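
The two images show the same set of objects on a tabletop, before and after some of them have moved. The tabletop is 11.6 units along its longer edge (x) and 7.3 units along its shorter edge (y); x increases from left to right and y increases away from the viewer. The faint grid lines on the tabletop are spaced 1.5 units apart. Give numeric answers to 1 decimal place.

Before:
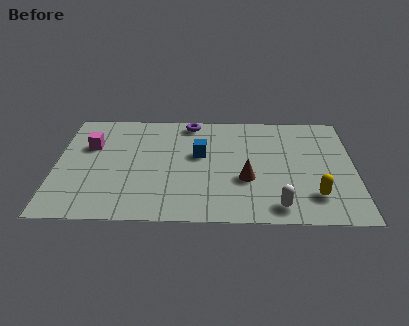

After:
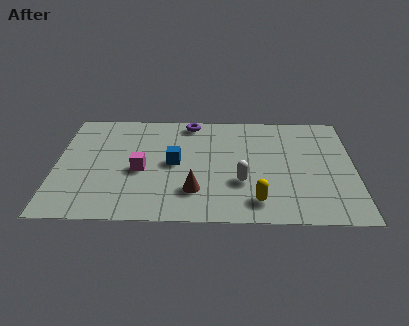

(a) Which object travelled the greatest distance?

the magenta cube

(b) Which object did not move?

the purple torus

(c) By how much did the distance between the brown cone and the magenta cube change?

-4.0

The distance was about 6.5 in the first image and 2.5 in the second, so they moved 4.0 units closer together.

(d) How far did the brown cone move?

2.2

From (7.4, 2.7) to (5.4, 1.9), the brown cone covered √(2.0² + 0.8²) ≈ 2.2 units.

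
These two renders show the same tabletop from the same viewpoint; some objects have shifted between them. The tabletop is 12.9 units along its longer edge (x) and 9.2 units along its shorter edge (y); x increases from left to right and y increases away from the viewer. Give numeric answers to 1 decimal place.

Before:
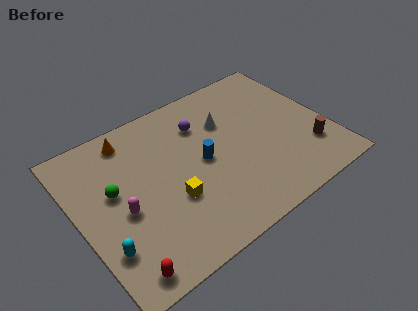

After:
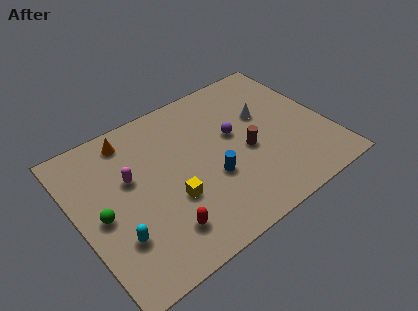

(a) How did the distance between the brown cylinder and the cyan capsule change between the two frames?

-3.6

The distance was about 10.7 in the first image and 7.1 in the second, so they moved 3.6 units closer together.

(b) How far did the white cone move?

2.0

The white cone was near (8.0, 6.3) before and (9.9, 5.7) after, so it travelled √(1.9² + 0.6²) ≈ 2.0 units.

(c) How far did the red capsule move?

2.5

The red capsule was near (1.4, 1.0) before and (3.7, 1.9) after, so it travelled √(2.3² + 0.9²) ≈ 2.5 units.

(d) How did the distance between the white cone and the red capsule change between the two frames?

-1.2

They were about 8.5 units apart before and 7.3 after — 1.2 units closer together.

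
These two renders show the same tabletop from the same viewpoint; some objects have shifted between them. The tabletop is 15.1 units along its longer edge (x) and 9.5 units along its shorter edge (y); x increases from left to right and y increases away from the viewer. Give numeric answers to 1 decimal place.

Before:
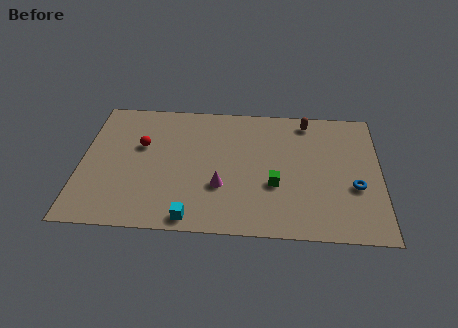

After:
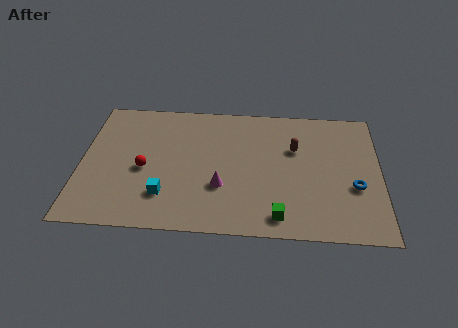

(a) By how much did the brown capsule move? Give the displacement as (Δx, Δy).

(-0.6, -2.1)

From the two frames, the brown capsule sits at roughly (11.4, 8.3) before and (10.8, 6.2) after.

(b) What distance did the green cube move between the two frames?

2.2

From (9.8, 3.5) to (10.0, 1.3), the green cube covered √(0.2² + 2.2²) ≈ 2.2 units.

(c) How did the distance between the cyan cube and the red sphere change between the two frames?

-3.6

Before: roughly 5.7 units apart; after: 2.1. That's 3.6 units closer together.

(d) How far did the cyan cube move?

2.1

The cyan cube moved from about (5.7, 0.9) to (4.3, 2.4), a distance of √(1.4² + 1.5²) ≈ 2.1.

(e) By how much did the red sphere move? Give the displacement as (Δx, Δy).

(0.2, -1.7)

The red sphere was at about (3.0, 5.9) and moved to about (3.2, 4.2).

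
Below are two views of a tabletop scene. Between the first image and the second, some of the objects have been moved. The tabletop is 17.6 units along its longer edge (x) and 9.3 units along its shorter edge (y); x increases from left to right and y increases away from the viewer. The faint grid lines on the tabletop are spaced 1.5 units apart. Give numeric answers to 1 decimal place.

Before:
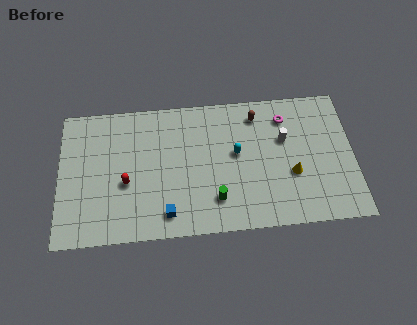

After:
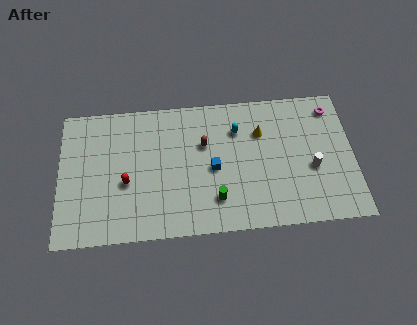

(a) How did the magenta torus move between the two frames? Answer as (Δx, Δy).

(2.8, 0.4)

From the two frames, the magenta torus sits at roughly (13.6, 7.4) before and (16.4, 7.8) after.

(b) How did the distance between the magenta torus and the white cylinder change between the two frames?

+2.7

They were about 1.5 units apart before and 4.2 after — 2.7 units further apart.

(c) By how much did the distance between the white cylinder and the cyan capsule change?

+2.3

The distance was about 3.0 in the first image and 5.3 in the second, so they moved 2.3 units further apart.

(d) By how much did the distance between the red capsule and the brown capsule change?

-3.6

Before: roughly 8.8 units apart; after: 5.2. That's 3.6 units closer together.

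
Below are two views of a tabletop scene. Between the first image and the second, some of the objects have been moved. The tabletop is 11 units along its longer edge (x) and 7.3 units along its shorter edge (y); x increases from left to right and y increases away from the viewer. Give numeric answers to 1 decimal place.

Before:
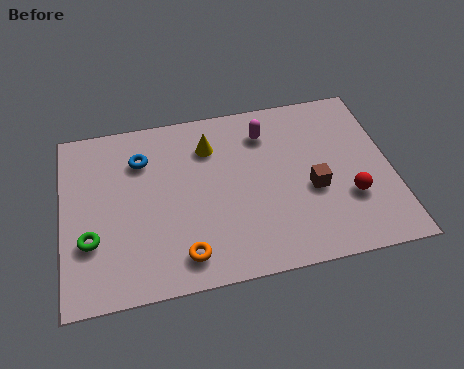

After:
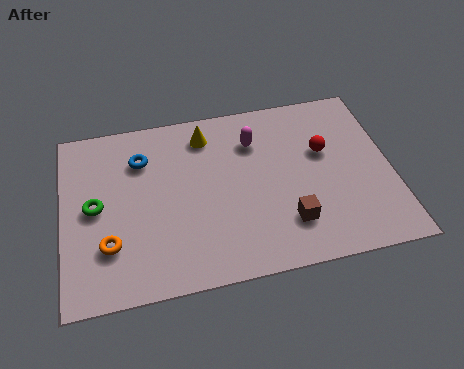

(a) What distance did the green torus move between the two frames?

1.3

From (0.9, 2.4) to (1.1, 3.7), the green torus covered √(0.2² + 1.3²) ≈ 1.3 units.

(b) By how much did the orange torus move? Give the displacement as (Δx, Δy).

(-2.4, 0.9)

The orange torus was at about (3.9, 1.2) and moved to about (1.5, 2.1).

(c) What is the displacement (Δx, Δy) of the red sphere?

(-0.7, 2.1)

From the two frames, the red sphere sits at roughly (9.5, 2.4) before and (8.8, 4.5) after.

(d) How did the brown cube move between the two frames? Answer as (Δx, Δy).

(-0.9, -1.2)

From the two frames, the brown cube sits at roughly (8.3, 3.0) before and (7.4, 1.8) after.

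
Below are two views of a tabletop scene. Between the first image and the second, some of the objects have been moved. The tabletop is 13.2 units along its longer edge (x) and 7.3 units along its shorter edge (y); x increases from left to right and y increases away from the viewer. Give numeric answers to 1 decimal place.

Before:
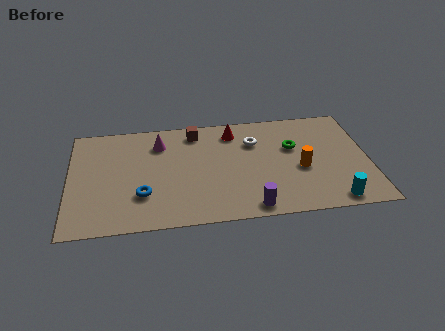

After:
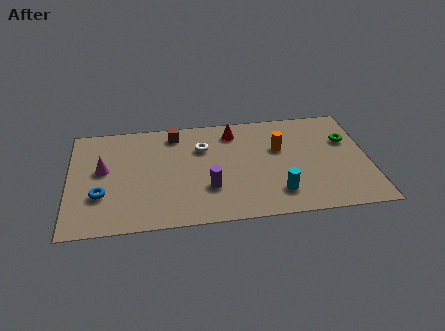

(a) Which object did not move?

the red cone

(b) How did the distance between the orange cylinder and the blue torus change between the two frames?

+1.1

They were about 7.1 units apart before and 8.2 after — 1.1 units further apart.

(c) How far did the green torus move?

2.4

The green torus moved from about (9.9, 4.6) to (12.3, 4.8), a distance of √(2.4² + 0.2²) ≈ 2.4.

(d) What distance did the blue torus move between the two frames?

1.8

The blue torus moved from about (3.2, 2.2) to (1.4, 2.4), a distance of √(1.8² + 0.2²) ≈ 1.8.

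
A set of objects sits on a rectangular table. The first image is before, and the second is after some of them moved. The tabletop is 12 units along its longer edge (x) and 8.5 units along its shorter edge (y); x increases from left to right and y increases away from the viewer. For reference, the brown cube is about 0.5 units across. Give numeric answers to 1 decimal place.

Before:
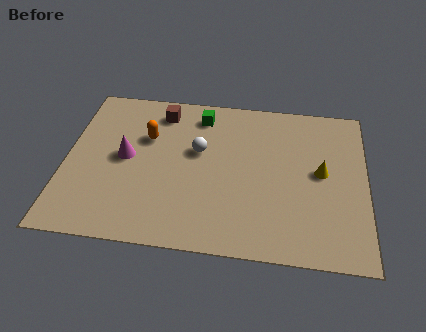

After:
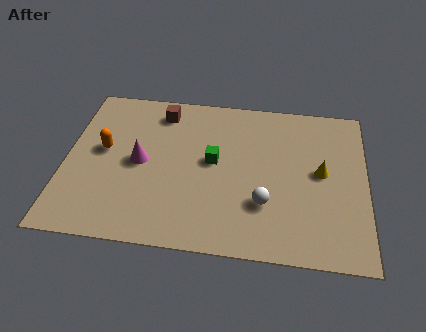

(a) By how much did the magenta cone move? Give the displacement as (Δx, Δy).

(0.6, -0.2)

The magenta cone was at about (2.4, 4.4) and moved to about (3.0, 4.2).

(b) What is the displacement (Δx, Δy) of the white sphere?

(2.7, -2.5)

The white sphere was at about (5.3, 5.1) and moved to about (8.0, 2.6).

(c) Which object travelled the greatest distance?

the white sphere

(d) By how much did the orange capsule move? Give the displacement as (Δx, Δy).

(-1.7, -0.9)

The orange capsule was at about (3.2, 5.6) and moved to about (1.5, 4.7).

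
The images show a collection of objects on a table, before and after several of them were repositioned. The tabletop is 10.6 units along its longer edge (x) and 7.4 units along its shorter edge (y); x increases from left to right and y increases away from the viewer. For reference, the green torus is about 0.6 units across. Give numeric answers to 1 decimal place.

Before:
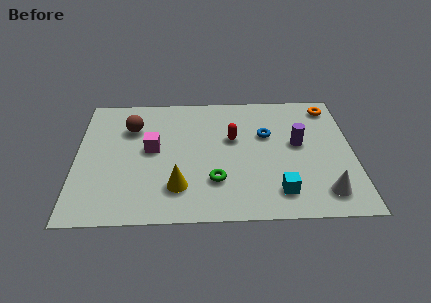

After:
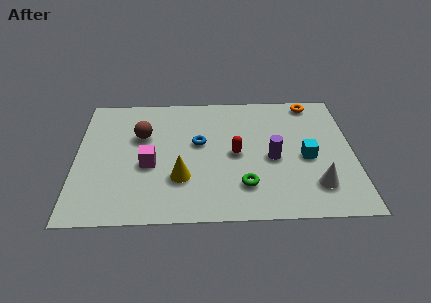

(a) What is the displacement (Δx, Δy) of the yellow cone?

(0.1, 0.5)

The yellow cone started near (3.9, 1.8) and ended near (4.0, 2.3).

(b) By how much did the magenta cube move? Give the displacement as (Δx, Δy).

(-0.1, -0.9)

The magenta cube started near (2.9, 4.0) and ended near (2.8, 3.1).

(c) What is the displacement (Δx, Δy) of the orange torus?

(-0.7, 0.3)

The orange torus was at about (9.8, 6.3) and moved to about (9.1, 6.6).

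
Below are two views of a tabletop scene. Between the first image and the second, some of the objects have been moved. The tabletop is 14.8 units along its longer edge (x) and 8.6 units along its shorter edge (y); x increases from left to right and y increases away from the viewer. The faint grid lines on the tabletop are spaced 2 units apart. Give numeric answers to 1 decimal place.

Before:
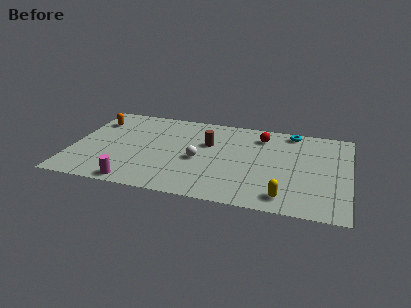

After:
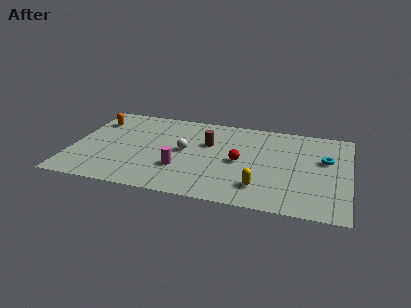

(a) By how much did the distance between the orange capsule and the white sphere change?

-1.0

They were about 6.4 units apart before and 5.4 after — 1.0 units closer together.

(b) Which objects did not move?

the orange capsule and the brown cylinder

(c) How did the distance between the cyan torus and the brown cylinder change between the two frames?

+1.4

Before: roughly 4.9 units apart; after: 6.3. That's 1.4 units further apart.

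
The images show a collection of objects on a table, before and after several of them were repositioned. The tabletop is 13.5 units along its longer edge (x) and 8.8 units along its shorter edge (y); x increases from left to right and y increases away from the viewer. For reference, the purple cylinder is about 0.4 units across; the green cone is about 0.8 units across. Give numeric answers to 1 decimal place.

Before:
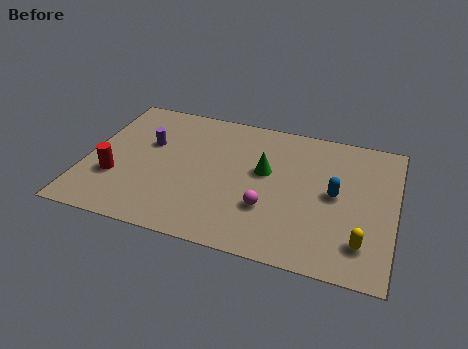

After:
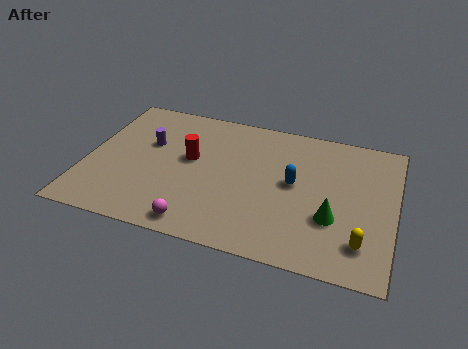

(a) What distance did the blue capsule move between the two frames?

1.8

The blue capsule moved from about (10.9, 4.5) to (9.1, 4.7), a distance of √(1.8² + 0.2²) ≈ 1.8.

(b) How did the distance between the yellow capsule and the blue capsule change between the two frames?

+1.3

Before: roughly 2.9 units apart; after: 4.2. That's 1.3 units further apart.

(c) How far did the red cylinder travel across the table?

3.7

The red cylinder moved from about (1.4, 2.9) to (4.5, 5.0), a distance of √(3.1² + 2.1²) ≈ 3.7.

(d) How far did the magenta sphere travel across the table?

3.4

From (8.1, 2.8) to (5.2, 1.0), the magenta sphere covered √(2.9² + 1.8²) ≈ 3.4 units.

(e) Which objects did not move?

the purple cylinder and the yellow capsule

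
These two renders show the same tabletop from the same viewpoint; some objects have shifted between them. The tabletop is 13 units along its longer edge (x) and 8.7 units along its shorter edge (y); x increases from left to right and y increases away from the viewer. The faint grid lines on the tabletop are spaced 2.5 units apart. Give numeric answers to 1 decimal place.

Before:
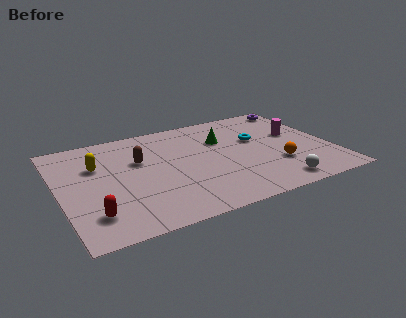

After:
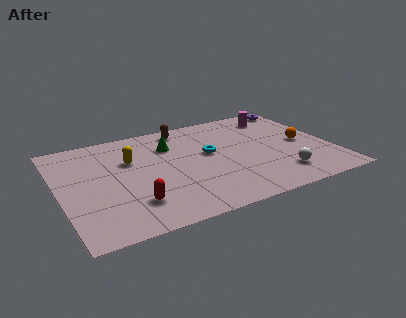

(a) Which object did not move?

the purple torus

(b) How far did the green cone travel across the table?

2.5

The green cone moved from about (8.0, 5.9) to (5.5, 6.3), a distance of √(2.5² + 0.4²) ≈ 2.5.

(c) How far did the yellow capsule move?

1.6

The yellow capsule moved from about (1.9, 5.8) to (3.5, 5.7), a distance of √(1.6² + 0.1²) ≈ 1.6.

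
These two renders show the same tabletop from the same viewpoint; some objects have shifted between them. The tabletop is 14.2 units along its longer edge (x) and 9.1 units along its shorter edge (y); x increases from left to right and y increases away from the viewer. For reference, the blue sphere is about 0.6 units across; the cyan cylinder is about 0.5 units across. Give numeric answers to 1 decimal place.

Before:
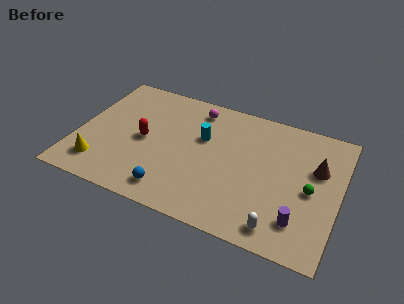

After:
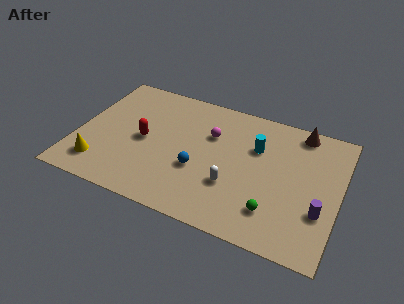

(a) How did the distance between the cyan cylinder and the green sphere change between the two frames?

-2.0

The distance was about 6.2 in the first image and 4.2 in the second, so they moved 2.0 units closer together.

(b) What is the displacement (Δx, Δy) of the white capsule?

(-2.7, 1.8)

The white capsule started near (11.3, 1.2) and ended near (8.6, 3.0).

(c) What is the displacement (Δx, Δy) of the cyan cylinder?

(2.9, 0.4)

From the two frames, the cyan cylinder sits at roughly (6.7, 5.7) before and (9.6, 6.1) after.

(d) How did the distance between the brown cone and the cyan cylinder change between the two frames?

-3.2

They were about 6.2 units apart before and 3.0 after — 3.2 units closer together.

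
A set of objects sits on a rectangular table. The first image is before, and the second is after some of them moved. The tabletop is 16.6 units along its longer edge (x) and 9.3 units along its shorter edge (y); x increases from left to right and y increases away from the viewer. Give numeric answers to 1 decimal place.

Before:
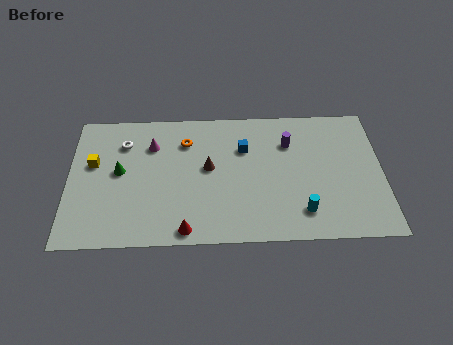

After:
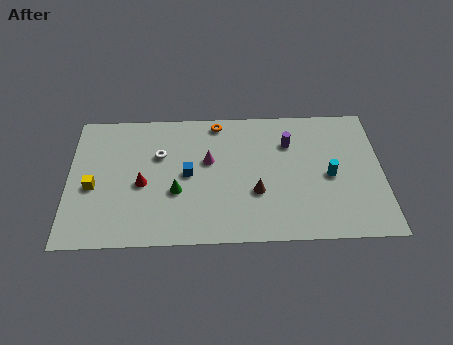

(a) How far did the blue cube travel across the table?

3.4

From (9.3, 6.4) to (6.3, 4.7), the blue cube covered √(3.0² + 1.7²) ≈ 3.4 units.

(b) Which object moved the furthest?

the red cone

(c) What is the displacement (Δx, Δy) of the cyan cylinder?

(1.5, 2.4)

The cyan cylinder was at about (12.3, 1.9) and moved to about (13.8, 4.3).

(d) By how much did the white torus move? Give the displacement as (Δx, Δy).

(1.9, -0.9)

From the two frames, the white torus sits at roughly (2.9, 7.0) before and (4.8, 6.1) after.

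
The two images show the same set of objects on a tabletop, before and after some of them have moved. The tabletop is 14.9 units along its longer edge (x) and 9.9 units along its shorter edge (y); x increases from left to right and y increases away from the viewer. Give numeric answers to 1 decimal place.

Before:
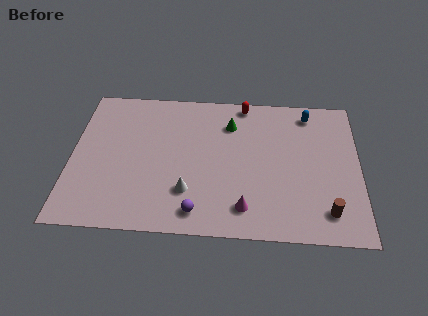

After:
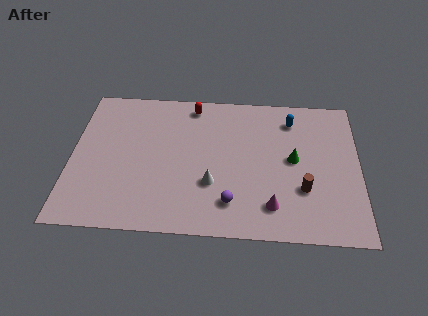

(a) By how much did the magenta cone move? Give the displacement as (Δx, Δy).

(1.4, 0.2)

From the two frames, the magenta cone sits at roughly (9.0, 1.8) before and (10.4, 2.0) after.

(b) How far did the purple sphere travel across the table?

1.8

The purple sphere moved from about (6.6, 1.4) to (8.3, 2.1), a distance of √(1.7² + 0.7²) ≈ 1.8.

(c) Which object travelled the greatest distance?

the green cone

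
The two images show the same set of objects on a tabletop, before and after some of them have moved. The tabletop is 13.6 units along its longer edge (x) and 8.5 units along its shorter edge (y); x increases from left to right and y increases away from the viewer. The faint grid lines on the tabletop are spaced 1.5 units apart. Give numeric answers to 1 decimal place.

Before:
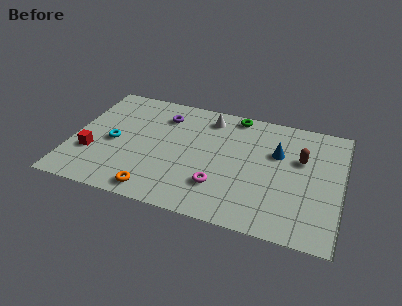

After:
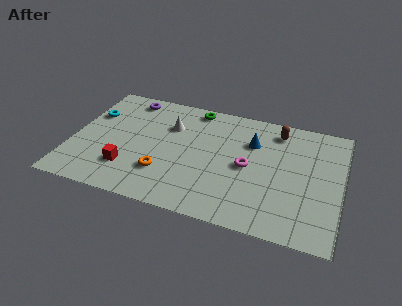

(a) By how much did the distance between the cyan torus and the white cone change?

-1.6

Before: roughly 5.6 units apart; after: 4.0. That's 1.6 units closer together.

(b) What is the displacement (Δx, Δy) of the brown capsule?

(-1.3, 1.7)

From the two frames, the brown capsule sits at roughly (11.5, 5.4) before and (10.2, 7.1) after.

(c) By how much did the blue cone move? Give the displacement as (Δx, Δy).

(-1.3, 0.4)

The blue cone was at about (10.3, 5.5) and moved to about (9.0, 5.9).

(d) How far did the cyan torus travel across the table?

2.2

The cyan torus moved from about (2.1, 3.9) to (0.8, 5.7), a distance of √(1.3² + 1.8²) ≈ 2.2.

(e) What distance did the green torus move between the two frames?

2.1

The green torus was near (8.0, 7.7) before and (5.9, 7.6) after, so it travelled √(2.1² + 0.1²) ≈ 2.1 units.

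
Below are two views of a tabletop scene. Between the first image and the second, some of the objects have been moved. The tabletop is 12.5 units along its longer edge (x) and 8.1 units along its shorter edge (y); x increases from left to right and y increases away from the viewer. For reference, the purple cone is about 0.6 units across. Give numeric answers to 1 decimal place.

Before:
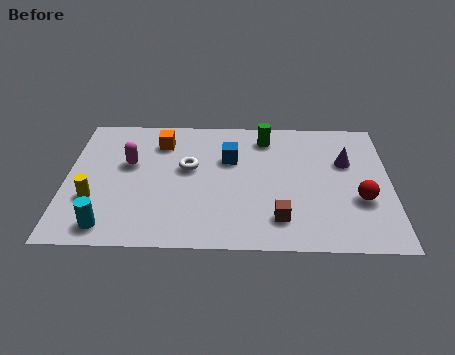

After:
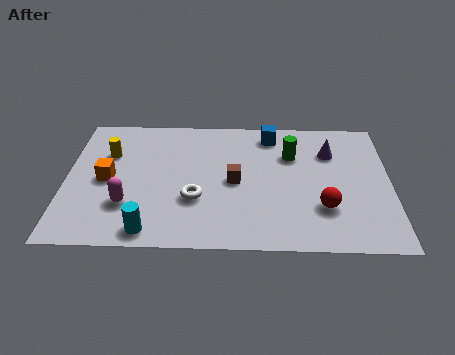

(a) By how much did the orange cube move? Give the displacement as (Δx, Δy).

(-2.0, -2.4)

The orange cube started near (3.6, 6.3) and ended near (1.6, 3.9).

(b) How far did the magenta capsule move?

2.5

The magenta capsule was near (2.4, 4.9) before and (2.4, 2.4) after, so it travelled √(0.0² + 2.5²) ≈ 2.5 units.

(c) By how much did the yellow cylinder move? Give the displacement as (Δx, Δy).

(0.5, 2.8)

From the two frames, the yellow cylinder sits at roughly (1.1, 2.7) before and (1.6, 5.5) after.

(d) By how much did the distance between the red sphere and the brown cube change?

+0.4

The distance was about 3.3 in the first image and 3.7 in the second, so they moved 0.4 units further apart.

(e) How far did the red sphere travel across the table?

1.5

The red sphere was near (11.3, 2.9) before and (9.9, 2.4) after, so it travelled √(1.4² + 0.5²) ≈ 1.5 units.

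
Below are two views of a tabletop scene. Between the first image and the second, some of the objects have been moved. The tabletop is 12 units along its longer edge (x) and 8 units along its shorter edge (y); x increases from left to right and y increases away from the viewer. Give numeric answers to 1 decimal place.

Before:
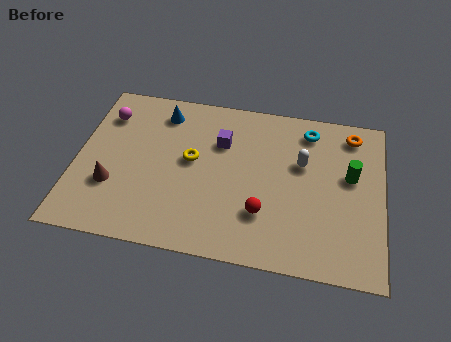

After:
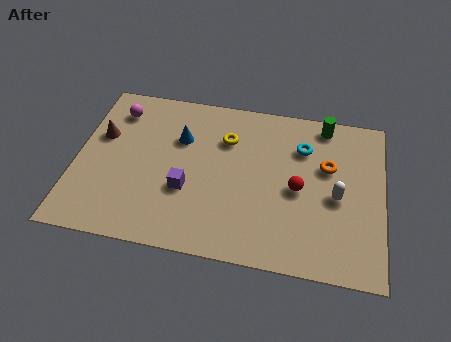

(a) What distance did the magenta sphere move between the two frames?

0.5

The magenta sphere was near (1.0, 6.1) before and (1.4, 6.4) after, so it travelled √(0.4² + 0.3²) ≈ 0.5 units.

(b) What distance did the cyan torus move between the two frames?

0.9

The cyan torus was near (9.0, 6.7) before and (8.8, 5.8) after, so it travelled √(0.2² + 0.9²) ≈ 0.9 units.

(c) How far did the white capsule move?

2.0

From (8.8, 5.0) to (10.2, 3.6), the white capsule covered √(1.4² + 1.4²) ≈ 2.0 units.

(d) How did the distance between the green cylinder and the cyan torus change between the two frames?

-1.1

The distance was about 2.6 in the first image and 1.5 in the second, so they moved 1.1 units closer together.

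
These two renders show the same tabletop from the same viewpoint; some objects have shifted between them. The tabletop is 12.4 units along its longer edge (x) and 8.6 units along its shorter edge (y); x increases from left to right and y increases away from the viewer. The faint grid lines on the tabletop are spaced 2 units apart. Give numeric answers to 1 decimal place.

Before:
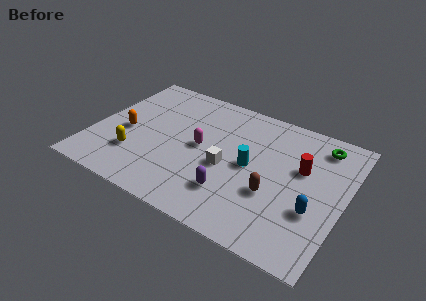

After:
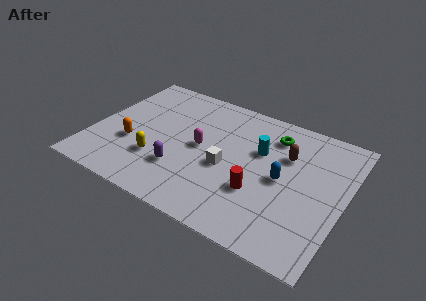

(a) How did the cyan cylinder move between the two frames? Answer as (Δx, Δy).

(0.3, 1.2)

From the two frames, the cyan cylinder sits at roughly (7.8, 4.3) before and (8.1, 5.5) after.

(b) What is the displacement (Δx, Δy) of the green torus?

(-2.3, -0.4)

The green torus started near (10.9, 7.2) and ended near (8.6, 6.8).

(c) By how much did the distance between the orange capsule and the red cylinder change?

-2.3

They were about 8.7 units apart before and 6.4 after — 2.3 units closer together.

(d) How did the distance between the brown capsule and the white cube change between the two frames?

+0.9

The distance was about 2.5 in the first image and 3.4 in the second, so they moved 0.9 units further apart.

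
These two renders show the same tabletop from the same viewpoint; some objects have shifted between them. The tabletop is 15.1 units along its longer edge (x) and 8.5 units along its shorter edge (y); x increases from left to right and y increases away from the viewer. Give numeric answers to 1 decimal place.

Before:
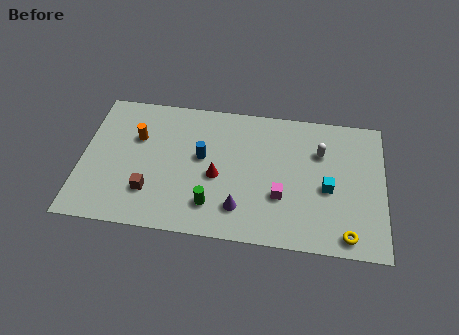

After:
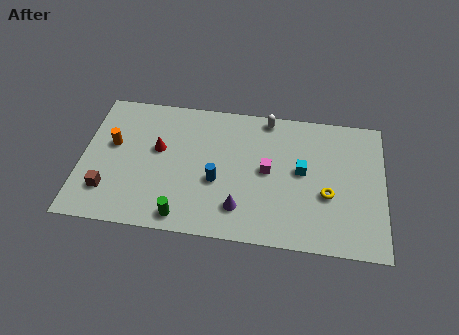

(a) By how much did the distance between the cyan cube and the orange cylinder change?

-0.3

Before: roughly 9.8 units apart; after: 9.5. That's 0.3 units closer together.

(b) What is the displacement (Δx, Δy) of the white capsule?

(-2.7, 1.8)

The white capsule was at about (11.9, 5.9) and moved to about (9.2, 7.7).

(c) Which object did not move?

the purple cone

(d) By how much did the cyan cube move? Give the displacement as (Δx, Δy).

(-1.3, 0.9)

The cyan cube started near (12.3, 3.7) and ended near (11.0, 4.6).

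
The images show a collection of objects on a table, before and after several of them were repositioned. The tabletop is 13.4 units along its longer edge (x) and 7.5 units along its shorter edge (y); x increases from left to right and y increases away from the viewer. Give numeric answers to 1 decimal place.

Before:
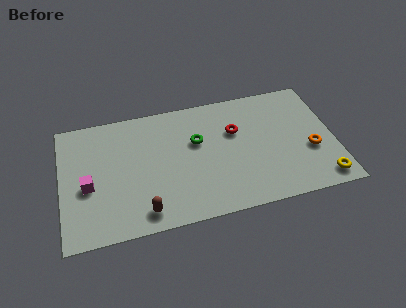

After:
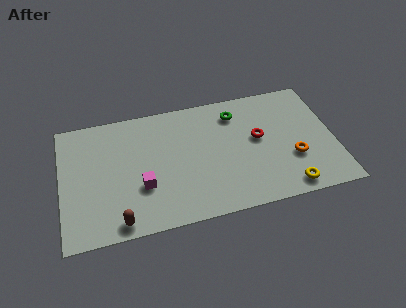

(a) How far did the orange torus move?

0.9

The orange torus moved from about (12.2, 2.9) to (11.3, 2.6), a distance of √(0.9² + 0.3²) ≈ 0.9.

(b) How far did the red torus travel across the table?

1.3

From (8.6, 4.9) to (9.7, 4.2), the red torus covered √(1.1² + 0.7²) ≈ 1.3 units.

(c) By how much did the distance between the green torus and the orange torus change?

-1.5

They were about 5.8 units apart before and 4.3 after — 1.5 units closer together.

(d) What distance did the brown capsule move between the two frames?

1.2

The brown capsule moved from about (3.9, 1.1) to (2.7, 0.8), a distance of √(1.2² + 0.3²) ≈ 1.2.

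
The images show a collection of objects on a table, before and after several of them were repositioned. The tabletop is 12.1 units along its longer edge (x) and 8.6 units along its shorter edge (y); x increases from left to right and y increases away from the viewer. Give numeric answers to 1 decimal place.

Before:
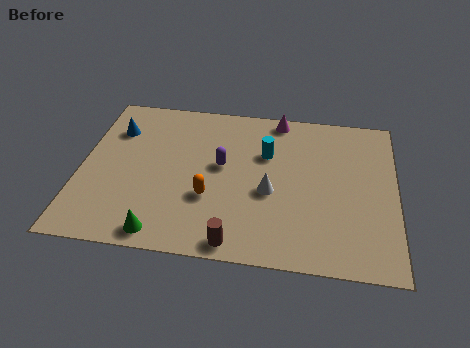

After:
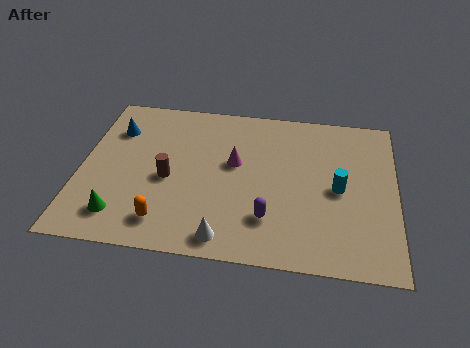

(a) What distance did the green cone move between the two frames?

1.7

The green cone moved from about (3.3, 0.9) to (1.7, 1.6), a distance of √(1.6² + 0.7²) ≈ 1.7.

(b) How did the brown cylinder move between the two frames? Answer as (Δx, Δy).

(-2.7, 3.0)

The brown cylinder was at about (6.1, 0.8) and moved to about (3.4, 3.8).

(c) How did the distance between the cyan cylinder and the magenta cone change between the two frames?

+2.0

The distance was about 2.1 in the first image and 4.1 in the second, so they moved 2.0 units further apart.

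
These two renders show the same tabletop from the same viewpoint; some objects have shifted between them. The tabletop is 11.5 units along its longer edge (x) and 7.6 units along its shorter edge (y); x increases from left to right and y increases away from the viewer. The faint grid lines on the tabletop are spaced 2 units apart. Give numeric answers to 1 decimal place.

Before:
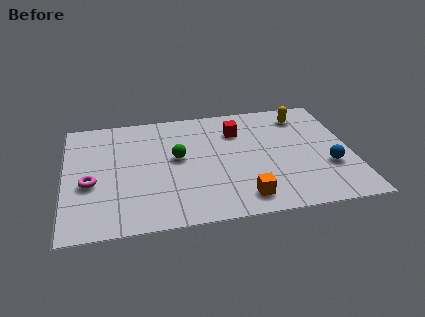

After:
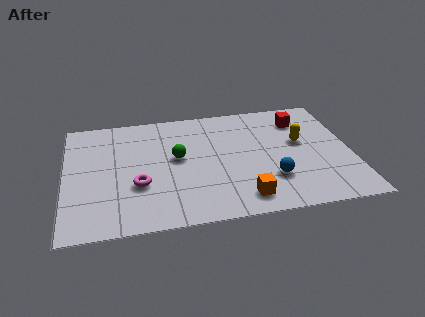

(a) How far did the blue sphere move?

2.3

The blue sphere moved from about (10.5, 2.6) to (8.2, 2.2), a distance of √(2.3² + 0.4²) ≈ 2.3.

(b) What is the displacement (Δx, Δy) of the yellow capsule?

(-0.2, -1.8)

The yellow capsule was at about (9.7, 6.2) and moved to about (9.5, 4.4).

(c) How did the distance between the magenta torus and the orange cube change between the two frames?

-1.9

The distance was about 6.3 in the first image and 4.4 in the second, so they moved 1.9 units closer together.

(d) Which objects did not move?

the orange cube and the green sphere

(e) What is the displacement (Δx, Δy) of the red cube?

(2.6, 0.3)

The red cube was at about (7.0, 5.6) and moved to about (9.6, 5.9).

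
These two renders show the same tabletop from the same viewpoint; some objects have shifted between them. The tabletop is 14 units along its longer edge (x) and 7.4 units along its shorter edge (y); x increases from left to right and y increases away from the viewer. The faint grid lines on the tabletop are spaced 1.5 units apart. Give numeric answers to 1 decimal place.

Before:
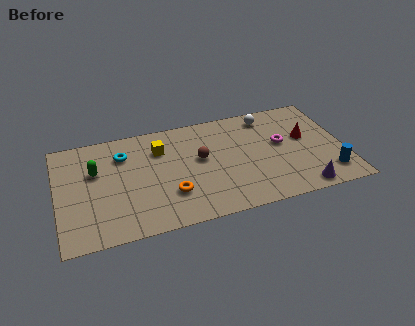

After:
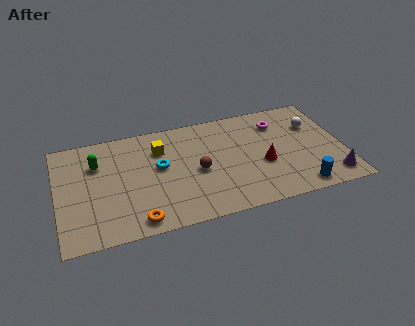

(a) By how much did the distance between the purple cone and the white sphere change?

-1.7

The distance was about 5.6 in the first image and 3.9 in the second, so they moved 1.7 units closer together.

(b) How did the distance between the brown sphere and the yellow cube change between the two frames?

+0.4

The distance was about 2.2 in the first image and 2.6 in the second, so they moved 0.4 units further apart.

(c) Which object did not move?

the yellow cube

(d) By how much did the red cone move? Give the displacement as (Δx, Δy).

(-2.2, -1.3)

The red cone started near (12.2, 4.3) and ended near (10.0, 3.0).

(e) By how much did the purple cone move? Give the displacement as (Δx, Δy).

(1.5, 0.4)

From the two frames, the purple cone sits at roughly (11.7, 0.8) before and (13.2, 1.2) after.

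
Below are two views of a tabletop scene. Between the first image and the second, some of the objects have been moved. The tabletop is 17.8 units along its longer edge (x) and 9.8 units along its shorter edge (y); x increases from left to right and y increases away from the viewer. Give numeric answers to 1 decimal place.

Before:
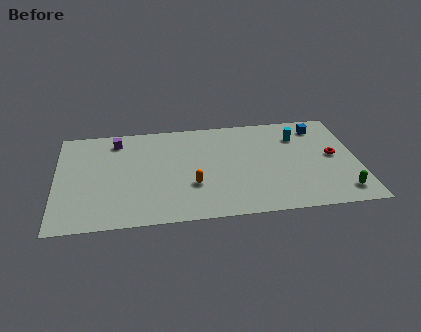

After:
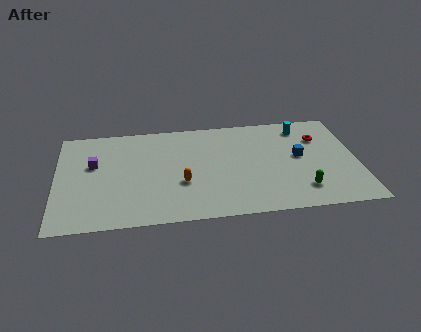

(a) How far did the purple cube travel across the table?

2.6

The purple cube moved from about (3.6, 8.2) to (2.2, 6.0), a distance of √(1.4² + 2.2²) ≈ 2.6.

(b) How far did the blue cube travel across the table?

3.1

The blue cube moved from about (15.7, 8.1) to (14.4, 5.3), a distance of √(1.3² + 2.8²) ≈ 3.1.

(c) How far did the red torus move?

2.0

From (16.4, 5.1) to (15.7, 7.0), the red torus covered √(0.7² + 1.9²) ≈ 2.0 units.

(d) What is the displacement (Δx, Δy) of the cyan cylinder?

(0.3, 0.9)

The cyan cylinder started near (14.4, 7.3) and ended near (14.7, 8.2).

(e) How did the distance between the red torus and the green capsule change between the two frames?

+1.6

The distance was about 3.5 in the first image and 5.1 in the second, so they moved 1.6 units further apart.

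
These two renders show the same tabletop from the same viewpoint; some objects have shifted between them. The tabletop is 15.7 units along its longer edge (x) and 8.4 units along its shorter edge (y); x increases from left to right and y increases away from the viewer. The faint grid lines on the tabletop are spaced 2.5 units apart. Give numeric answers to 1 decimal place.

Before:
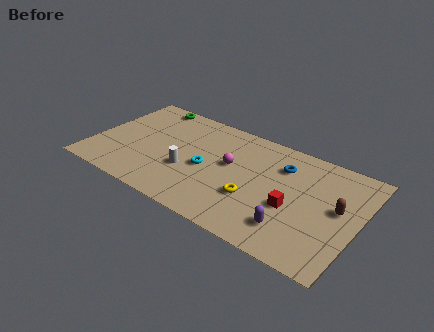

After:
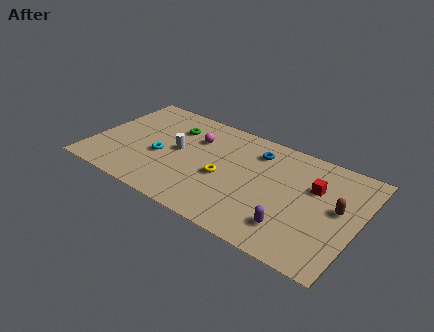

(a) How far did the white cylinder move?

1.5

The white cylinder was near (5.8, 3.1) before and (5.0, 4.4) after, so it travelled √(0.8² + 1.3²) ≈ 1.5 units.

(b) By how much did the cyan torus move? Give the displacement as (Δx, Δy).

(-2.7, -0.3)

The cyan torus started near (6.8, 3.8) and ended near (4.1, 3.5).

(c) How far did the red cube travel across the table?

2.3

The red cube was near (12.0, 3.4) before and (13.0, 5.5) after, so it travelled √(1.0² + 2.1²) ≈ 2.3 units.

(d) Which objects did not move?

the brown capsule and the purple capsule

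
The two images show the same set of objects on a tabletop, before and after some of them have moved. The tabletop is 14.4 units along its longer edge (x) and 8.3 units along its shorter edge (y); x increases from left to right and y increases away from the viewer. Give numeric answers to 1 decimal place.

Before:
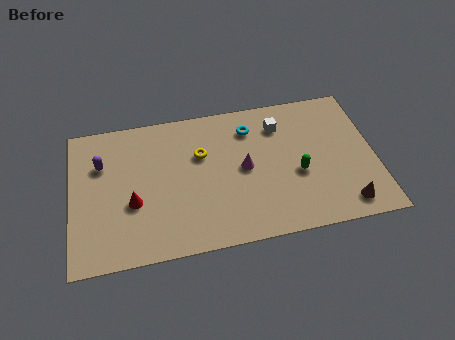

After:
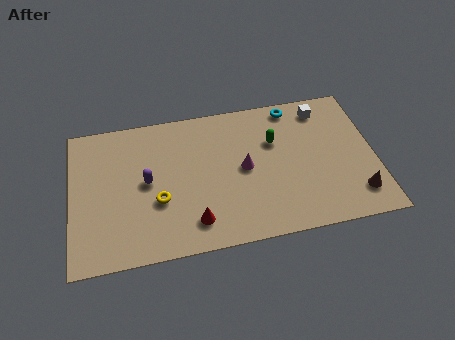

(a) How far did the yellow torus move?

3.1

From (6.2, 5.4) to (4.1, 3.1), the yellow torus covered √(2.1² + 2.3²) ≈ 3.1 units.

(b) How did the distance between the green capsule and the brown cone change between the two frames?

+2.3

Before: roughly 3.0 units apart; after: 5.3. That's 2.3 units further apart.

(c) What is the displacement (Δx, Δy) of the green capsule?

(-1.0, 2.1)

From the two frames, the green capsule sits at roughly (10.7, 3.4) before and (9.7, 5.5) after.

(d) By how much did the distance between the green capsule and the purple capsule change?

-3.3

They were about 9.5 units apart before and 6.2 after — 3.3 units closer together.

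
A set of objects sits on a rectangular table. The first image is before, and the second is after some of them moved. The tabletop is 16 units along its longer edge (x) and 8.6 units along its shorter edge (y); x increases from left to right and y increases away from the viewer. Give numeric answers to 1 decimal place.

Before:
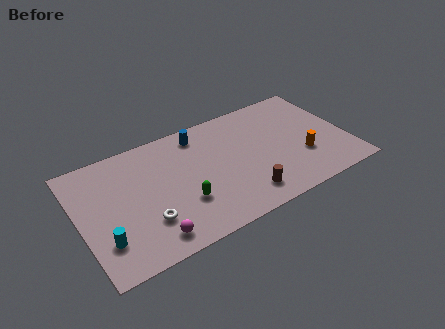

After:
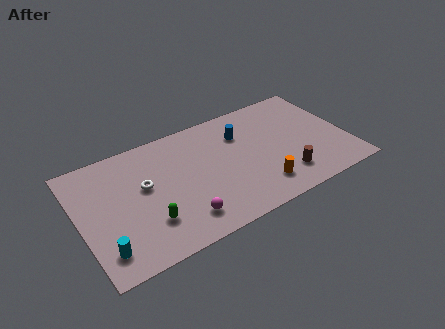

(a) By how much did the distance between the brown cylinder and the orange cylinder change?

-2.5

The distance was about 4.0 in the first image and 1.5 in the second, so they moved 2.5 units closer together.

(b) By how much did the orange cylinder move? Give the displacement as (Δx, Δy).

(-2.8, -1.1)

The orange cylinder started near (13.2, 2.9) and ended near (10.4, 1.8).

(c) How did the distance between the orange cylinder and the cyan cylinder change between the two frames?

-2.7

Before: roughly 12.0 units apart; after: 9.3. That's 2.7 units closer together.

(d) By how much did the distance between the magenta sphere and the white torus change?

+2.6

The distance was about 1.2 in the first image and 3.8 in the second, so they moved 2.6 units further apart.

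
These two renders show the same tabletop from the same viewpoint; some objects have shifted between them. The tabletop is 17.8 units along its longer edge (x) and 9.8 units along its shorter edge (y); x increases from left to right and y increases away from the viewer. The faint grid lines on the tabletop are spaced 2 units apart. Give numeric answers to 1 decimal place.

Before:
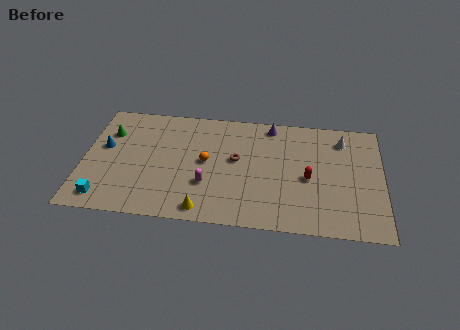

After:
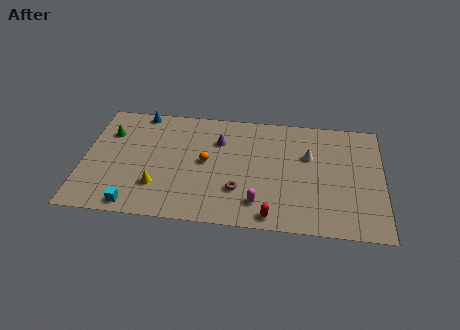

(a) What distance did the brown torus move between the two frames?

2.6

From (9.1, 5.5) to (9.3, 2.9), the brown torus covered √(0.2² + 2.6²) ≈ 2.6 units.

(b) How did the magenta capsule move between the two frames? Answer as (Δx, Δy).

(3.1, -1.2)

From the two frames, the magenta capsule sits at roughly (7.4, 3.2) before and (10.5, 2.0) after.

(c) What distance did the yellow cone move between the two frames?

3.2

The yellow cone moved from about (7.3, 1.1) to (4.5, 2.7), a distance of √(2.8² + 1.6²) ≈ 3.2.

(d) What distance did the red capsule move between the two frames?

4.0

From (13.4, 4.4) to (11.3, 1.0), the red capsule covered √(2.1² + 3.4²) ≈ 4.0 units.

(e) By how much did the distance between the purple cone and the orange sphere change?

-3.2

Before: roughly 5.2 units apart; after: 2.0. That's 3.2 units closer together.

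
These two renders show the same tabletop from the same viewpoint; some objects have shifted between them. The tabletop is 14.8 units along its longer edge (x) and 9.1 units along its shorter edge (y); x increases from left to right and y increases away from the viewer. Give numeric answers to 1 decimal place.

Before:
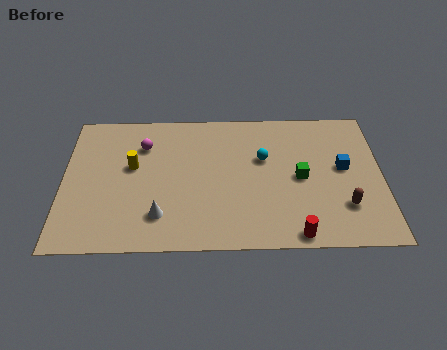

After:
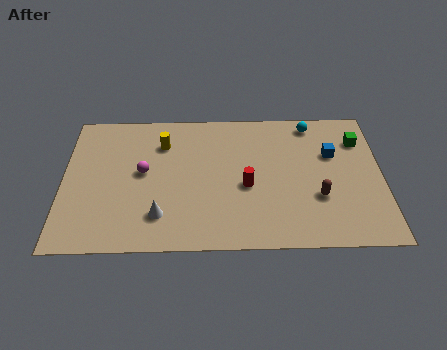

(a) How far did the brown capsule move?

1.3

The brown capsule moved from about (13.0, 2.5) to (11.8, 3.1), a distance of √(1.2² + 0.6²) ≈ 1.3.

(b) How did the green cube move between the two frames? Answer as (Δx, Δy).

(2.8, 2.4)

The green cube started near (11.0, 4.4) and ended near (13.8, 6.8).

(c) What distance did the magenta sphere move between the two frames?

1.8

The magenta sphere was near (3.7, 6.7) before and (3.7, 4.9) after, so it travelled √(0.0² + 1.8²) ≈ 1.8 units.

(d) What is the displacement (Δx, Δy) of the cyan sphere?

(2.3, 2.3)

From the two frames, the cyan sphere sits at roughly (9.3, 5.7) before and (11.6, 8.0) after.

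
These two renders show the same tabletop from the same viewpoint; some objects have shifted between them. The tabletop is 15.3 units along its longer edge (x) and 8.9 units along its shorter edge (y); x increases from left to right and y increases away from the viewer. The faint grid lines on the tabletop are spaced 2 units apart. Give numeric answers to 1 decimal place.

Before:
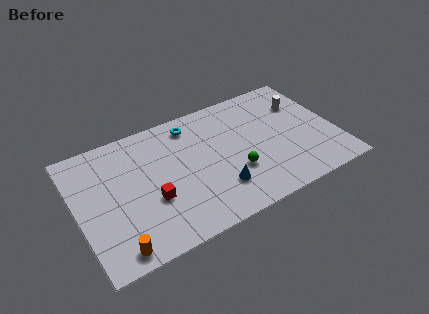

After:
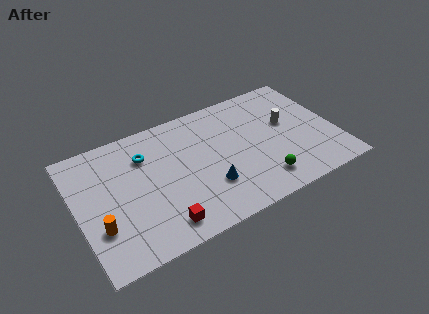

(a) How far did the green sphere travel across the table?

1.9

From (9.1, 3.0) to (10.5, 1.7), the green sphere covered √(1.4² + 1.3²) ≈ 1.9 units.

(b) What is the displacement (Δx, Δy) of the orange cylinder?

(-0.7, 1.8)

From the two frames, the orange cylinder sits at roughly (1.8, 1.0) before and (1.1, 2.8) after.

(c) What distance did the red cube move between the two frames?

1.9

The red cube was near (4.2, 3.3) before and (4.5, 1.4) after, so it travelled √(0.3² + 1.9²) ≈ 1.9 units.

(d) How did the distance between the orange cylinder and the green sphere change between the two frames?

+1.9

The distance was about 7.6 in the first image and 9.5 in the second, so they moved 1.9 units further apart.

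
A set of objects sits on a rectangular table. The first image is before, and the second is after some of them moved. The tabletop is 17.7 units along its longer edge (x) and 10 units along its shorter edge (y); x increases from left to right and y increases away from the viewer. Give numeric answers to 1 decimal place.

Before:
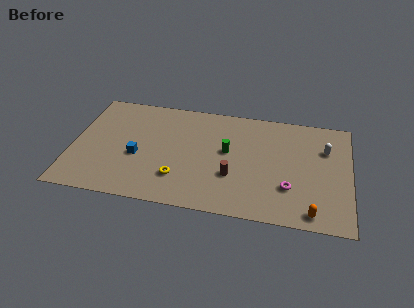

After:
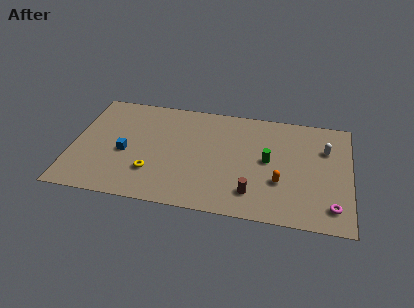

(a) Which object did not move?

the white capsule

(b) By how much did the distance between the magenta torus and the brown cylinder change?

+1.4

Before: roughly 3.6 units apart; after: 5.0. That's 1.4 units further apart.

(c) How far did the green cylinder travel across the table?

2.6

The green cylinder moved from about (9.9, 5.6) to (12.5, 5.2), a distance of √(2.6² + 0.4²) ≈ 2.6.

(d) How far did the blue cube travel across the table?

0.8

The blue cube moved from about (4.2, 4.1) to (3.4, 4.3), a distance of √(0.8² + 0.2²) ≈ 0.8.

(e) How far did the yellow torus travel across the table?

1.7

The yellow torus moved from about (6.9, 2.6) to (5.2, 2.8), a distance of √(1.7² + 0.2²) ≈ 1.7.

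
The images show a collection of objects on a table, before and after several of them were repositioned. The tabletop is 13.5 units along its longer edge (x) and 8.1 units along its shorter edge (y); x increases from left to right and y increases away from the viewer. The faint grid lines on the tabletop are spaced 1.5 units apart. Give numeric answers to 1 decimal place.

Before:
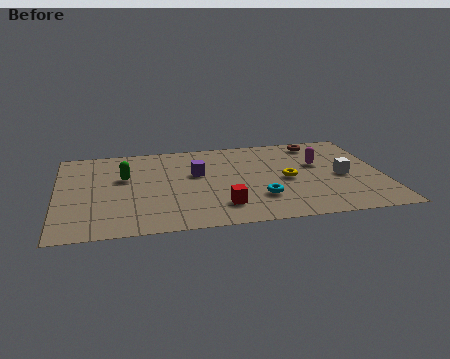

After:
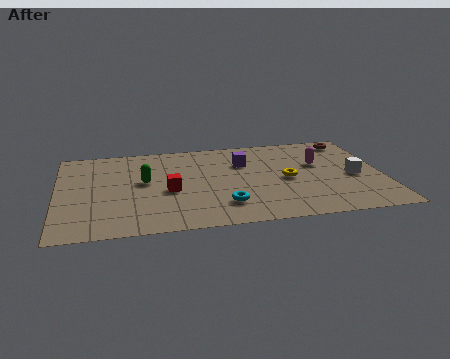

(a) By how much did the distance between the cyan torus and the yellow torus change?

+1.4

The distance was about 1.9 in the first image and 3.3 in the second, so they moved 1.4 units further apart.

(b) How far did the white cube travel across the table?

0.5

The white cube moved from about (11.8, 3.7) to (12.3, 3.6), a distance of √(0.5² + 0.1²) ≈ 0.5.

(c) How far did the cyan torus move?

1.6

From (8.3, 2.3) to (6.8, 1.9), the cyan torus covered √(1.5² + 0.4²) ≈ 1.6 units.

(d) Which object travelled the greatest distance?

the red cube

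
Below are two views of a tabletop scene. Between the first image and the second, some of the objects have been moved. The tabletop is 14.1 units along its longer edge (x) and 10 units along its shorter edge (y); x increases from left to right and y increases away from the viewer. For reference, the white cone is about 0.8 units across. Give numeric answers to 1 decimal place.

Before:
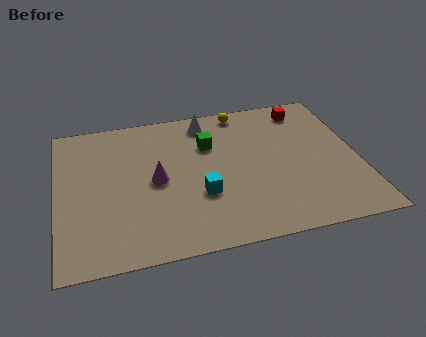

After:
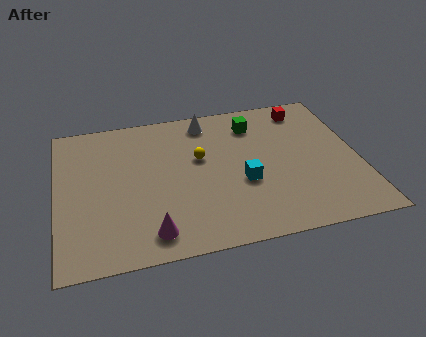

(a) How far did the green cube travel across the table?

2.4

The green cube moved from about (7.2, 6.9) to (9.4, 7.9), a distance of √(2.2² + 1.0²) ≈ 2.4.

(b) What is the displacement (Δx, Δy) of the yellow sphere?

(-2.2, -3.0)

The yellow sphere started near (8.9, 9.0) and ended near (6.7, 6.0).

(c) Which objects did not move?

the red cube and the white cone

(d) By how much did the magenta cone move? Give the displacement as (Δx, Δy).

(-0.4, -3.4)

The magenta cone started near (4.6, 4.9) and ended near (4.2, 1.5).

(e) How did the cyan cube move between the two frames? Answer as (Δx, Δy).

(2.0, 0.4)

The cyan cube started near (6.6, 3.5) and ended near (8.6, 3.9).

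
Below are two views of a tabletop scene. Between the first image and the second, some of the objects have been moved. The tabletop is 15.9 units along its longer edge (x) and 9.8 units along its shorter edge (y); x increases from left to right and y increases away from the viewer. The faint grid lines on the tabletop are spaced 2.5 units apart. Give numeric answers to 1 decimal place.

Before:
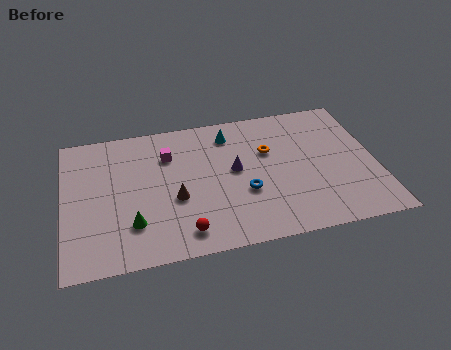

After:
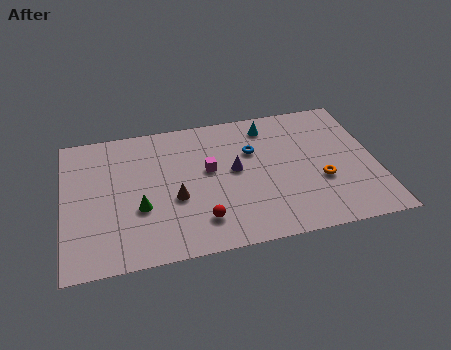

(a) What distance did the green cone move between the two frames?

1.1

The green cone was near (3.4, 2.6) before and (3.8, 3.6) after, so it travelled √(0.4² + 1.0²) ≈ 1.1 units.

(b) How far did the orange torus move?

3.7

From (10.5, 6.3) to (13.0, 3.6), the orange torus covered √(2.5² + 2.7²) ≈ 3.7 units.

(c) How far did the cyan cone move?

2.0

From (8.6, 8.0) to (10.6, 8.2), the cyan cone covered √(2.0² + 0.2²) ≈ 2.0 units.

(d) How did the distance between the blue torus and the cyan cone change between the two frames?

-2.5

The distance was about 4.4 in the first image and 1.9 in the second, so they moved 2.5 units closer together.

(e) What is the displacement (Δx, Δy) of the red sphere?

(0.9, 0.6)

From the two frames, the red sphere sits at roughly (5.9, 1.5) before and (6.8, 2.1) after.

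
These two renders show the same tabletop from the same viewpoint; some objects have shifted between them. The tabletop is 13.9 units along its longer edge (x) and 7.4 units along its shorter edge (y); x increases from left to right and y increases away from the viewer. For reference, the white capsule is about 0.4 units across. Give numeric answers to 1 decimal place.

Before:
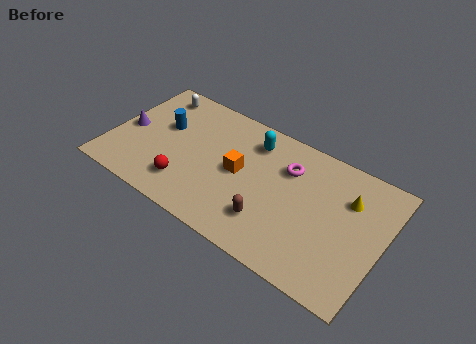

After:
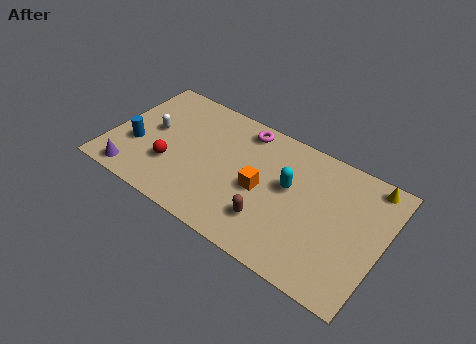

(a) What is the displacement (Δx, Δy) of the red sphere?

(-0.9, 0.7)

The red sphere started near (4.2, 1.7) and ended near (3.3, 2.4).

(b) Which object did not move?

the brown capsule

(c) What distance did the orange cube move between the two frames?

1.3

From (6.6, 3.8) to (7.8, 3.4), the orange cube covered √(1.2² + 0.4²) ≈ 1.3 units.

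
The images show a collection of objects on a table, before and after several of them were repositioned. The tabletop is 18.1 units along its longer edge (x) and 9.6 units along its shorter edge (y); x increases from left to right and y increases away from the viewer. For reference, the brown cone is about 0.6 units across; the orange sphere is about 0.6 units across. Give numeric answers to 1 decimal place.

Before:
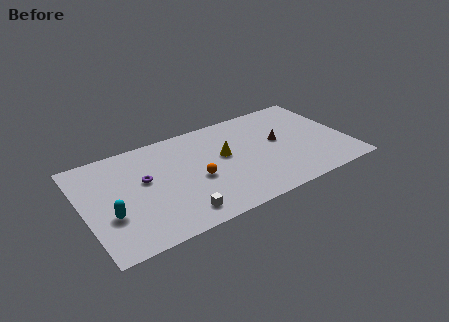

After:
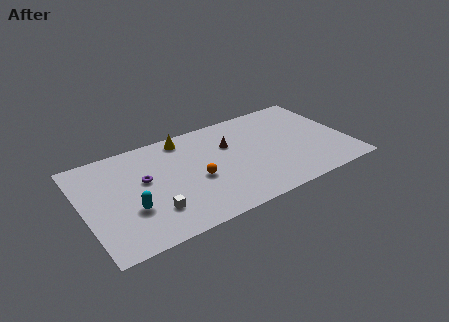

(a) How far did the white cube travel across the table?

1.9

From (6.0, 1.5) to (4.4, 2.5), the white cube covered √(1.6² + 1.0²) ≈ 1.9 units.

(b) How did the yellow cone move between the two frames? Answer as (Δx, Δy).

(-2.4, 2.9)

The yellow cone started near (9.7, 5.5) and ended near (7.3, 8.4).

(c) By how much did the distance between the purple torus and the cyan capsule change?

-0.8

They were about 3.4 units apart before and 2.6 after — 0.8 units closer together.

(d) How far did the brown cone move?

3.5

From (13.5, 5.3) to (10.2, 6.4), the brown cone covered √(3.3² + 1.1²) ≈ 3.5 units.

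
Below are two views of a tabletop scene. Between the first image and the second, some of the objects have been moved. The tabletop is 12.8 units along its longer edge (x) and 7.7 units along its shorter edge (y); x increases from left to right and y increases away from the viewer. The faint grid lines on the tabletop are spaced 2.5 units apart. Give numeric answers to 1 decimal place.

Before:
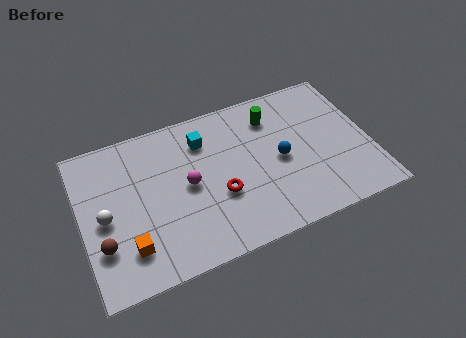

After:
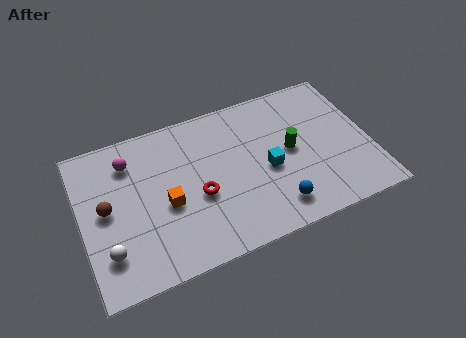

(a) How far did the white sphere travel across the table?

1.7

The white sphere moved from about (1.0, 3.6) to (1.0, 1.9), a distance of √(0.0² + 1.7²) ≈ 1.7.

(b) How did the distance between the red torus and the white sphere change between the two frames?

-0.7

The distance was about 5.0 in the first image and 4.3 in the second, so they moved 0.7 units closer together.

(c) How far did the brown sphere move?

1.7

From (0.8, 2.3) to (1.1, 4.0), the brown sphere covered √(0.3² + 1.7²) ≈ 1.7 units.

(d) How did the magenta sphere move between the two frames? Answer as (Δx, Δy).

(-2.4, 2.1)

The magenta sphere was at about (4.7, 3.9) and moved to about (2.3, 6.0).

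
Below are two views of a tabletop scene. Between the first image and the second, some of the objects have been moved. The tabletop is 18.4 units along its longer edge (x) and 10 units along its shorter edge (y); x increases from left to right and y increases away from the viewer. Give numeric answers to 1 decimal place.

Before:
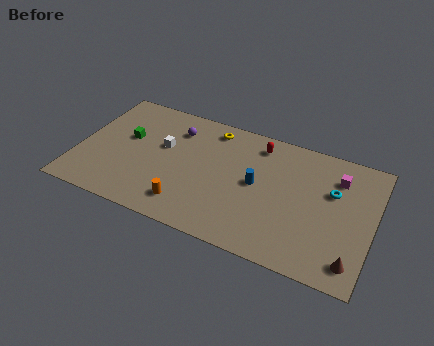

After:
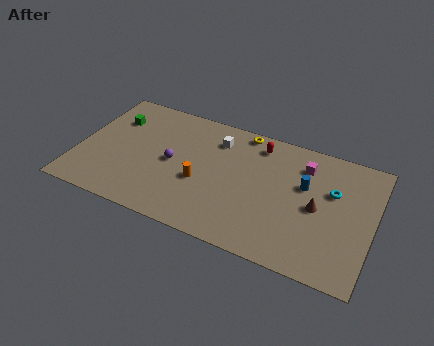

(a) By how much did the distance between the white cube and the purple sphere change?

+2.0

The distance was about 1.8 in the first image and 3.8 in the second, so they moved 2.0 units further apart.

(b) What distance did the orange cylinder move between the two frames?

2.2

The orange cylinder moved from about (7.2, 1.9) to (7.8, 4.0), a distance of √(0.6² + 2.1²) ≈ 2.2.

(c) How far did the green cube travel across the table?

1.6

The green cube moved from about (2.9, 5.9) to (1.9, 7.2), a distance of √(1.0² + 1.3²) ≈ 1.6.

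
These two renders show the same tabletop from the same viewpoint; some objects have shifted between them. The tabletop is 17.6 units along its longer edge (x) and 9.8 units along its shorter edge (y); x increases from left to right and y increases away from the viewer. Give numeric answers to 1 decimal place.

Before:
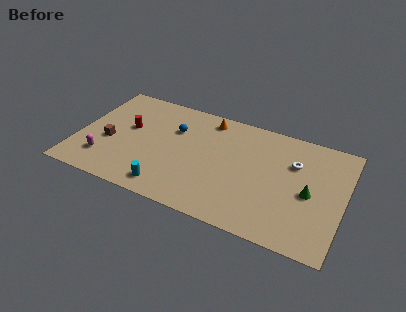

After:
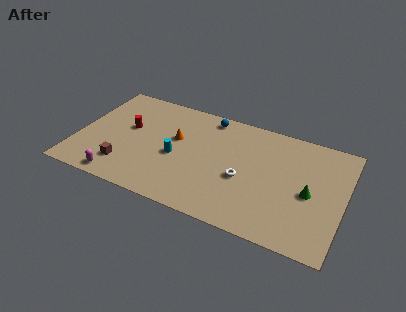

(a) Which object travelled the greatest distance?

the white torus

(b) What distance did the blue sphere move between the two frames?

2.9

From (6.2, 6.7) to (8.3, 8.7), the blue sphere covered √(2.1² + 2.0²) ≈ 2.9 units.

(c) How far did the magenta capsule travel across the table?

1.8

The magenta capsule was near (2.0, 2.3) before and (3.2, 1.0) after, so it travelled √(1.2² + 1.3²) ≈ 1.8 units.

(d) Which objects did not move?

the red cylinder and the green cone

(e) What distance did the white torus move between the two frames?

4.0

From (14.2, 6.7) to (11.1, 4.1), the white torus covered √(3.1² + 2.6²) ≈ 4.0 units.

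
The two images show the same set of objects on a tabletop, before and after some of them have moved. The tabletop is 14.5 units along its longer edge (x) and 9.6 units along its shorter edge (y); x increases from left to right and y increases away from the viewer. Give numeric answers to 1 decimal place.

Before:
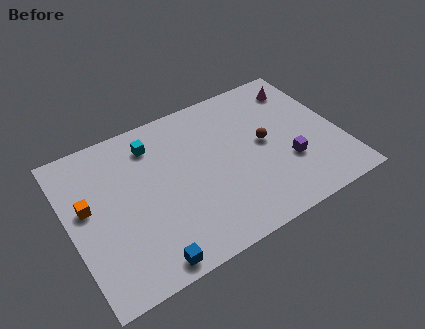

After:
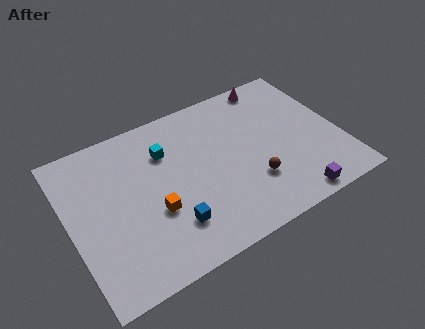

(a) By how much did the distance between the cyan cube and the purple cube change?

+0.3

Before: roughly 8.1 units apart; after: 8.4. That's 0.3 units further apart.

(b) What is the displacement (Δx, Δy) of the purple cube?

(-0.2, -2.3)

From the two frames, the purple cube sits at roughly (11.5, 3.2) before and (11.3, 0.9) after.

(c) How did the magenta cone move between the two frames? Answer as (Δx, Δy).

(-1.4, 0.9)

The magenta cone was at about (13.0, 7.8) and moved to about (11.6, 8.7).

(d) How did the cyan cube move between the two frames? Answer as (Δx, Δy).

(0.6, -0.8)

The cyan cube was at about (4.8, 7.7) and moved to about (5.4, 6.9).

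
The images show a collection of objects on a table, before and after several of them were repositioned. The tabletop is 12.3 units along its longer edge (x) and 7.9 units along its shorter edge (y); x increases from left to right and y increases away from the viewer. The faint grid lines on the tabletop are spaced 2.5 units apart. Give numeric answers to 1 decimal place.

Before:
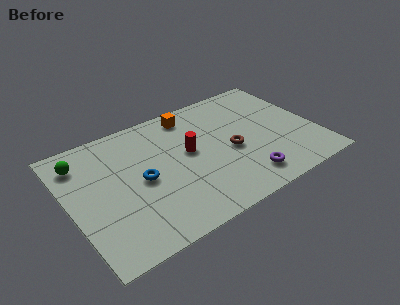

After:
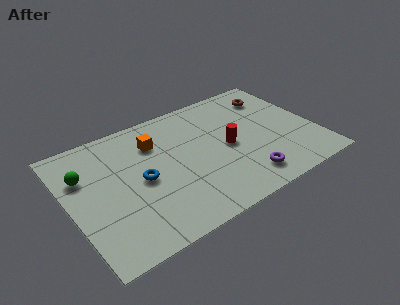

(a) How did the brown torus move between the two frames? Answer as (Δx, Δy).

(2.7, 2.7)

From the two frames, the brown torus sits at roughly (8.0, 3.5) before and (10.7, 6.2) after.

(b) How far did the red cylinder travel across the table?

2.0

The red cylinder was near (6.0, 4.4) before and (7.9, 3.8) after, so it travelled √(1.9² + 0.6²) ≈ 2.0 units.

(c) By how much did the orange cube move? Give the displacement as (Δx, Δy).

(-2.0, -1.0)

The orange cube started near (6.5, 6.8) and ended near (4.5, 5.8).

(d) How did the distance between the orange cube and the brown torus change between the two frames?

+2.6

Before: roughly 3.6 units apart; after: 6.2. That's 2.6 units further apart.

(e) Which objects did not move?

the purple torus and the blue torus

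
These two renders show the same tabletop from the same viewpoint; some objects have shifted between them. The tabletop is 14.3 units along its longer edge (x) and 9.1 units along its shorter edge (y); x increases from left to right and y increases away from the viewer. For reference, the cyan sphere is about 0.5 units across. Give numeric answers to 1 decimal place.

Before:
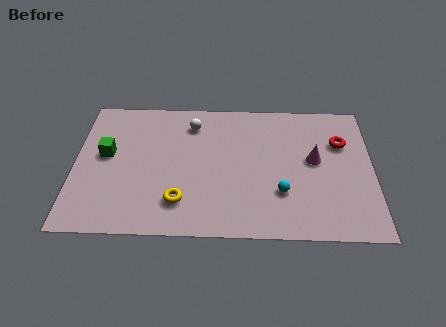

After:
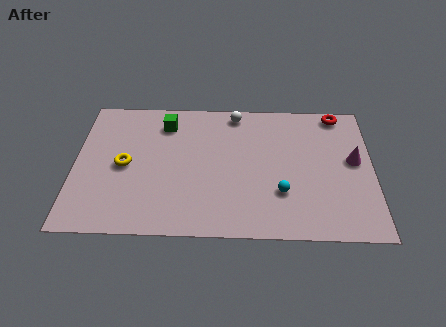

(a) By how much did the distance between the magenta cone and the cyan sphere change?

+1.4

Before: roughly 2.7 units apart; after: 4.1. That's 1.4 units further apart.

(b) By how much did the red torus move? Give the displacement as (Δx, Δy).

(-0.1, 2.0)

The red torus was at about (12.8, 6.2) and moved to about (12.7, 8.2).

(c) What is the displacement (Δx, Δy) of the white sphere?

(2.1, 0.8)

From the two frames, the white sphere sits at roughly (5.6, 7.3) before and (7.7, 8.1) after.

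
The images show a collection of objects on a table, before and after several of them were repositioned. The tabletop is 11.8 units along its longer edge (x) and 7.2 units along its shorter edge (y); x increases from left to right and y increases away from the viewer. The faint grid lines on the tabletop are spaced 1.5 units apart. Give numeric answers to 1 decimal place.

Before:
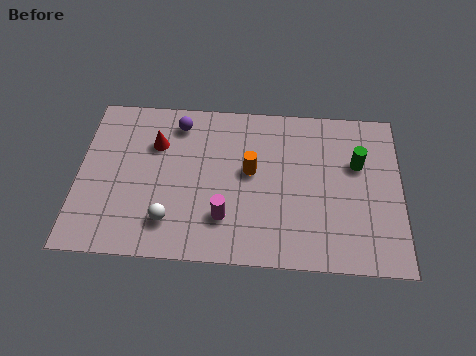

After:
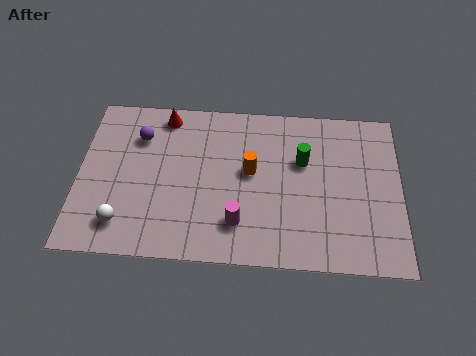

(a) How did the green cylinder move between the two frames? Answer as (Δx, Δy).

(-2.0, 0.0)

The green cylinder started near (10.2, 4.6) and ended near (8.2, 4.6).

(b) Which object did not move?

the orange cylinder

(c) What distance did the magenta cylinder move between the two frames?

0.5

From (5.4, 1.9) to (5.9, 1.7), the magenta cylinder covered √(0.5² + 0.2²) ≈ 0.5 units.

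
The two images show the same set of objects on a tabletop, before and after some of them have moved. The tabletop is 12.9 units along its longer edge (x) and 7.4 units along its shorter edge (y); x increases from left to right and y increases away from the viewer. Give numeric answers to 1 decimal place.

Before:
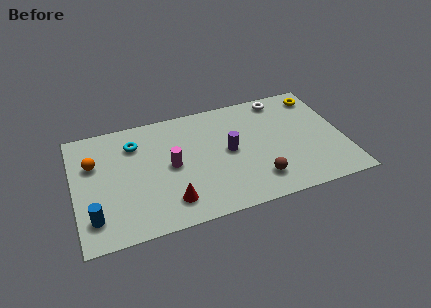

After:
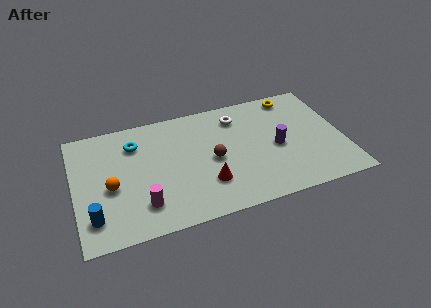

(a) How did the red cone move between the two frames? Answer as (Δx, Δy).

(1.8, 0.6)

The red cone was at about (4.4, 1.5) and moved to about (6.2, 2.1).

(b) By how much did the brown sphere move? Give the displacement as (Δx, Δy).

(-2.0, 1.9)

From the two frames, the brown sphere sits at roughly (8.6, 1.6) before and (6.6, 3.5) after.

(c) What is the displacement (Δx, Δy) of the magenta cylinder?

(-1.5, -2.0)

From the two frames, the magenta cylinder sits at roughly (4.6, 3.7) before and (3.1, 1.7) after.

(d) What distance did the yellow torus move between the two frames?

1.2

From (12.0, 6.2) to (10.8, 6.5), the yellow torus covered √(1.2² + 0.3²) ≈ 1.2 units.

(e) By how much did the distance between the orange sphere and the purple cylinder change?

+1.5

The distance was about 6.5 in the first image and 8.0 in the second, so they moved 1.5 units further apart.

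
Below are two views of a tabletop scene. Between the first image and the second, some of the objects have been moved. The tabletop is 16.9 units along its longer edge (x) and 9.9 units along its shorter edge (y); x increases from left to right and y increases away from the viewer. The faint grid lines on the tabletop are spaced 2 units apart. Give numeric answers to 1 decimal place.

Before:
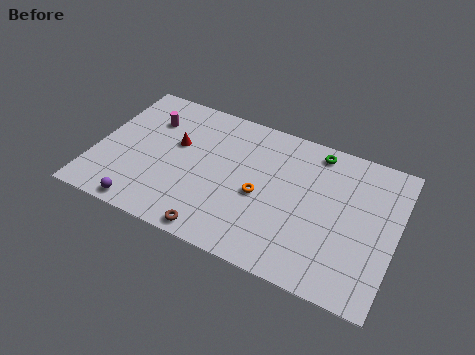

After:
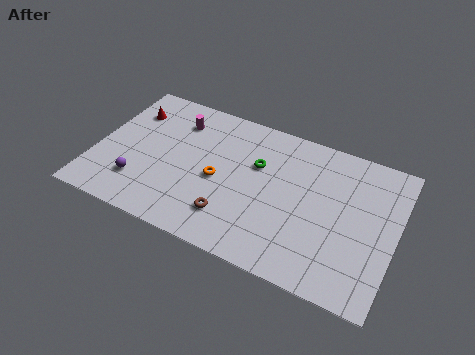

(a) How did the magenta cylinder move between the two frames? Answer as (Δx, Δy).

(1.5, 0.5)

From the two frames, the magenta cylinder sits at roughly (2.7, 7.2) before and (4.2, 7.7) after.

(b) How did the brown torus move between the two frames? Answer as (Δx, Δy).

(0.7, 1.4)

From the two frames, the brown torus sits at roughly (7.3, 0.9) before and (8.0, 2.3) after.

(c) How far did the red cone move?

3.2

The red cone moved from about (4.4, 6.0) to (1.5, 7.4), a distance of √(2.9² + 1.4²) ≈ 3.2.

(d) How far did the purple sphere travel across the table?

1.7

The purple sphere moved from about (3.2, 0.9) to (2.7, 2.5), a distance of √(0.5² + 1.6²) ≈ 1.7.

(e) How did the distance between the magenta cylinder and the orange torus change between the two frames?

-3.0

They were about 7.3 units apart before and 4.3 after — 3.0 units closer together.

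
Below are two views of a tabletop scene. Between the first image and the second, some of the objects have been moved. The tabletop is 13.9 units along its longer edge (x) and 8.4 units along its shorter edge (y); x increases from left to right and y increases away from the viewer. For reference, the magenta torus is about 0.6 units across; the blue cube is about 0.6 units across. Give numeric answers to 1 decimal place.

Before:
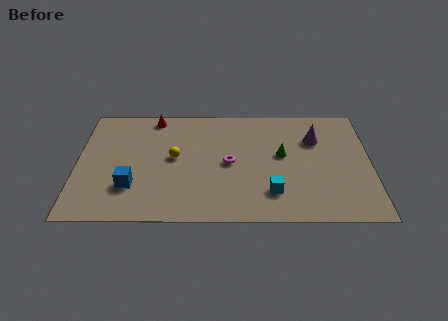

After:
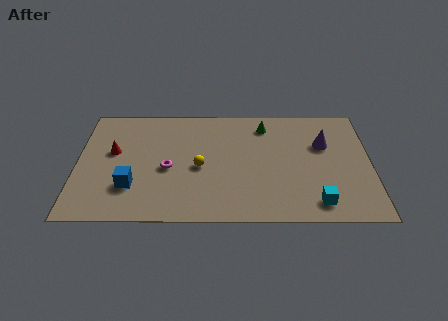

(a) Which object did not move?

the blue cube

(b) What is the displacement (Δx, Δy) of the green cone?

(-0.8, 2.2)

The green cone was at about (9.7, 4.7) and moved to about (8.9, 6.9).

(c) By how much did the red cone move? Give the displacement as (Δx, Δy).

(-1.9, -2.6)

The red cone was at about (3.6, 7.5) and moved to about (1.7, 4.9).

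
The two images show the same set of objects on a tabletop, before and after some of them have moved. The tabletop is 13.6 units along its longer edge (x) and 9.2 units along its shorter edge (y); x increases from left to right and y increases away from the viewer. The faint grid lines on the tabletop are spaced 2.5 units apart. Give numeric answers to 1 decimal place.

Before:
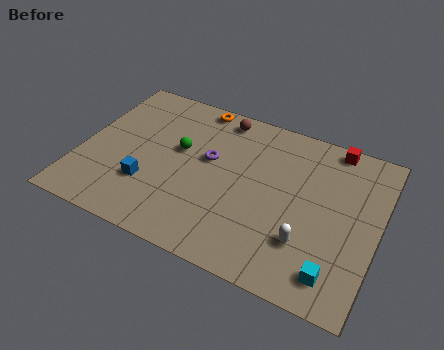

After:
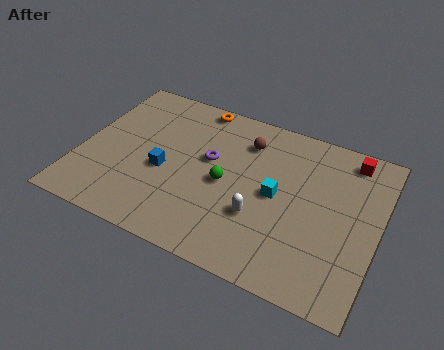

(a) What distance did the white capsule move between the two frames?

2.3

The white capsule moved from about (10.6, 2.6) to (8.4, 3.1), a distance of √(2.2² + 0.5²) ≈ 2.3.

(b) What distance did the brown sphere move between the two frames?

1.6

The brown sphere moved from about (6.0, 8.1) to (7.3, 7.1), a distance of √(1.3² + 1.0²) ≈ 1.6.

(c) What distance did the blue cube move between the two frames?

1.3

From (3.3, 2.8) to (3.9, 3.9), the blue cube covered √(0.6² + 1.1²) ≈ 1.3 units.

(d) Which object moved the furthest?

the cyan cube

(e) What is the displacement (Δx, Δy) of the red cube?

(0.8, -0.4)

From the two frames, the red cube sits at roughly (11.2, 8.4) before and (12.0, 8.0) after.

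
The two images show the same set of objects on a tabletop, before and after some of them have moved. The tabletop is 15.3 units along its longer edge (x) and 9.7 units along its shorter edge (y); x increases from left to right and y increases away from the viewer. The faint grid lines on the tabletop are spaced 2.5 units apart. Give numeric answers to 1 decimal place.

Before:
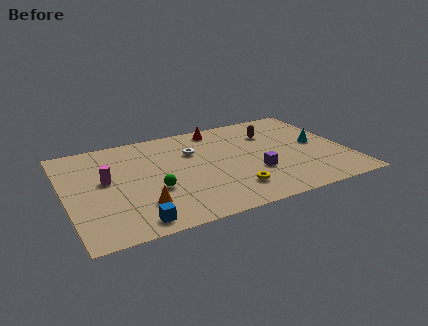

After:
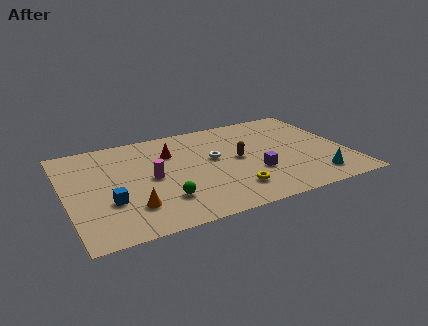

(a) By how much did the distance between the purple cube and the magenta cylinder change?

-2.5

Before: roughly 8.2 units apart; after: 5.7. That's 2.5 units closer together.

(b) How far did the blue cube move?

2.5

The blue cube moved from about (3.3, 1.1) to (2.2, 3.3), a distance of √(1.1² + 2.2²) ≈ 2.5.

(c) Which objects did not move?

the purple cube and the yellow torus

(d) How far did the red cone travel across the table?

3.2

The red cone moved from about (8.7, 8.5) to (5.9, 6.9), a distance of √(2.8² + 1.6²) ≈ 3.2.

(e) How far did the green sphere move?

1.2

The green sphere was near (4.6, 3.6) before and (5.0, 2.5) after, so it travelled √(0.4² + 1.1²) ≈ 1.2 units.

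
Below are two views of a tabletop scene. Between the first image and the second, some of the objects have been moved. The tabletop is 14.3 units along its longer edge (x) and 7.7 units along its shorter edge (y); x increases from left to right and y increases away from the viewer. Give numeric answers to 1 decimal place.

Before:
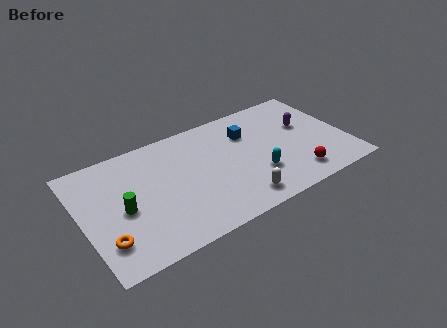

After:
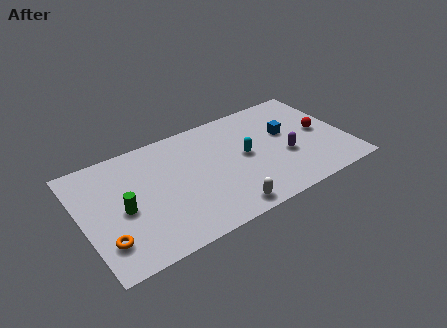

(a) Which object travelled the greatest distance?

the red sphere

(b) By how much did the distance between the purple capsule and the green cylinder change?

-1.5

Before: roughly 10.3 units apart; after: 8.8. That's 1.5 units closer together.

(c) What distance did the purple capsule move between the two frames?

2.2

The purple capsule moved from about (12.3, 4.7) to (10.9, 3.0), a distance of √(1.4² + 1.7²) ≈ 2.2.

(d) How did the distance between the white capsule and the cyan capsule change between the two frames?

+1.8

They were about 1.7 units apart before and 3.5 after — 1.8 units further apart.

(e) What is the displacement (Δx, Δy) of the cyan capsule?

(-0.4, 1.6)

The cyan capsule started near (9.2, 2.4) and ended near (8.8, 4.0).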